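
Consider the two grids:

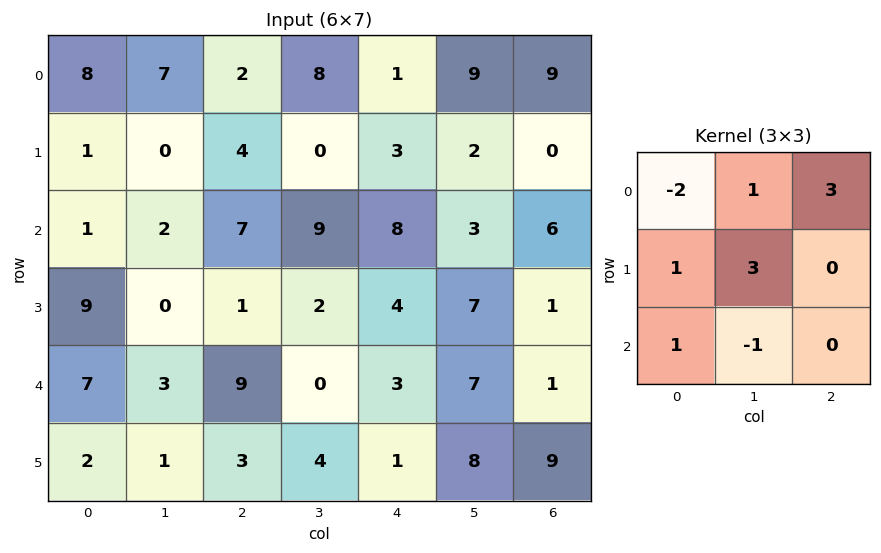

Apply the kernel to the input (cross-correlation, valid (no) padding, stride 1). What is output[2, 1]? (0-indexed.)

The receptive field on the input at this output position is [2 7 9 / 0 1 2 / 3 9 0]. Elementwise product with the kernel and sum: 2·-2 + 7·1 + 9·3 + 0·1 + 1·3 + 3·1 + 9·-1.

27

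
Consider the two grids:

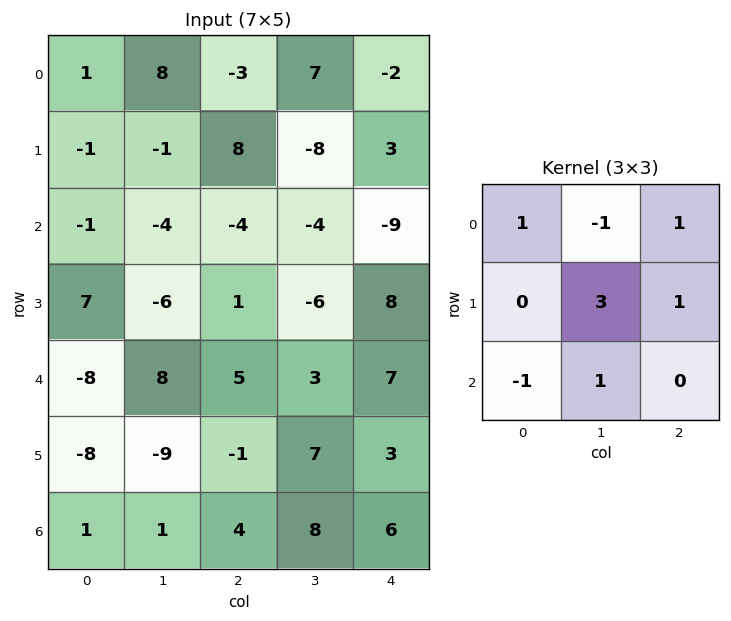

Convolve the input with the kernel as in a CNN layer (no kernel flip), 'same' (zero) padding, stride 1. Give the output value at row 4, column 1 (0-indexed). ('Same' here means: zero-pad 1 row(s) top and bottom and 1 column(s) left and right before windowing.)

42

The receptive field on the zero-padded input at this output position is [7 -6 1 / -8 8 5 / -8 -9 -1]. Elementwise product with the kernel and sum: 7·1 + -6·-1 + 1·1 + 8·3 + 5·1 + -8·-1 + -9·1.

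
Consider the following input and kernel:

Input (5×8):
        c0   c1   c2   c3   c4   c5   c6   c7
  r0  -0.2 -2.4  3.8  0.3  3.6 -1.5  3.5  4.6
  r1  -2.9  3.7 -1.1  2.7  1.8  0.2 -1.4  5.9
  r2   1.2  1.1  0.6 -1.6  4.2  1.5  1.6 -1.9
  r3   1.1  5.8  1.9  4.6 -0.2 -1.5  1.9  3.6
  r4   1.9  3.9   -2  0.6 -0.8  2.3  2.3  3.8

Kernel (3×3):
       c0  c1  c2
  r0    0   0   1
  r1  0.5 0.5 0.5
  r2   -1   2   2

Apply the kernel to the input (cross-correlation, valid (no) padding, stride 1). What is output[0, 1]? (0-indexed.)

-0.15

The receptive field on the input at this output position is [-2.4 3.8 0.3 / 3.7 -1.1 2.7 / 1.1 0.6 -1.6]. Elementwise product with the kernel and sum: 0.3·1 + 3.7·0.5 + -1.1·0.5 + 2.7·0.5 + 1.1·-1 + 0.6·2 + -1.6·2.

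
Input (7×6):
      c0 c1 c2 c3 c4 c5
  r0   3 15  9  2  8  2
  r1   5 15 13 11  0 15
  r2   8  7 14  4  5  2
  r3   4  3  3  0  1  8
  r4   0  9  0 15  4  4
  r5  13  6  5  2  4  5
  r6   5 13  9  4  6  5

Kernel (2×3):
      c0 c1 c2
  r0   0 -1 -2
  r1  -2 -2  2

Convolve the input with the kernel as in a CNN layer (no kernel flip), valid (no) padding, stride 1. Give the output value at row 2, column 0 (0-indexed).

The receptive field on the input at this output position is [8 7 14 / 4 3 3]. Elementwise product with the kernel and sum: 7·-1 + 14·-2 + 4·-2 + 3·-2 + 3·2.

-43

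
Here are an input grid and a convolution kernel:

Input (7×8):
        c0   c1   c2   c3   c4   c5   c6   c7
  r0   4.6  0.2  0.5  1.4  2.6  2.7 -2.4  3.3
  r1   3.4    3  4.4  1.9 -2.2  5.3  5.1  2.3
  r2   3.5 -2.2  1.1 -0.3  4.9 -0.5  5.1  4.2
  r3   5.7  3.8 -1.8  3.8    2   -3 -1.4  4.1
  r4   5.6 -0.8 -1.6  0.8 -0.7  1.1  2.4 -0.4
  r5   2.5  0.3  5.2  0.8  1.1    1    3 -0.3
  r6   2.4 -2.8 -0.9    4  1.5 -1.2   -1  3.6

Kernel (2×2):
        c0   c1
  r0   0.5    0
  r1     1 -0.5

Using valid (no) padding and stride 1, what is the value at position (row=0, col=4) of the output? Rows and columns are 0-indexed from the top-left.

-3.55

The receptive field on the input at this output position is [2.6 2.7 / -2.2 5.3]. Elementwise product with the kernel and sum: 2.6·0.5 + -2.2·1 + 5.3·-0.5.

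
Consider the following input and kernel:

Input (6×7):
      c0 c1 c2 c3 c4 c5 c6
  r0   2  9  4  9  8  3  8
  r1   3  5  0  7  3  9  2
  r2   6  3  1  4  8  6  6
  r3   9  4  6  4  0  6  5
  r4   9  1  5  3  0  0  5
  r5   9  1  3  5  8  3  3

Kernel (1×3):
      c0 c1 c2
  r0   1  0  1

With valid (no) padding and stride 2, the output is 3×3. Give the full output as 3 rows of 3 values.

Output[0,0]: The receptive field on the input at this output position is [2 9 4]. Elementwise product with the kernel and sum: 2·1 + 4·1.

6 12 16
7 9 14
14 5 5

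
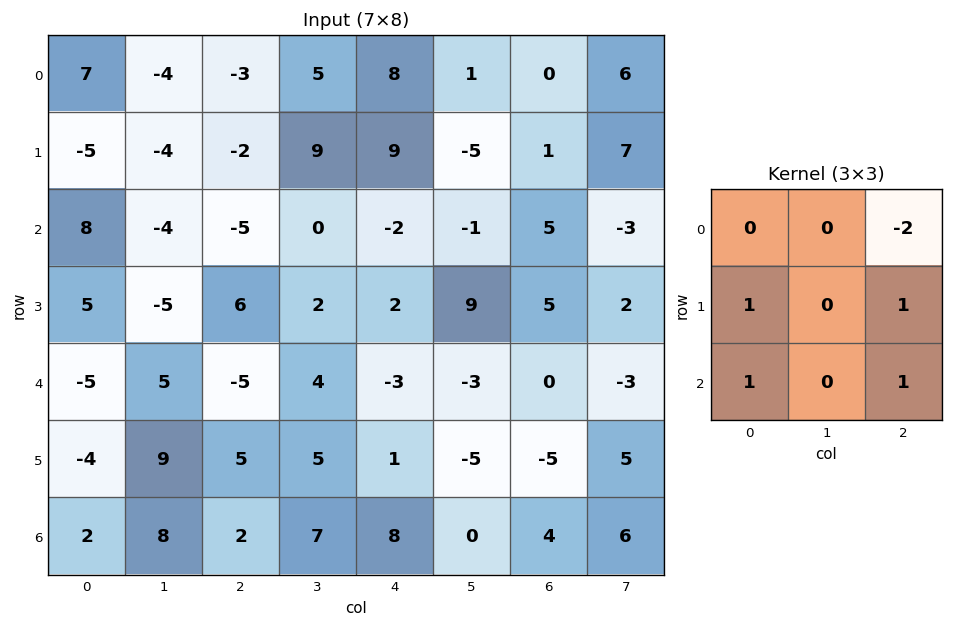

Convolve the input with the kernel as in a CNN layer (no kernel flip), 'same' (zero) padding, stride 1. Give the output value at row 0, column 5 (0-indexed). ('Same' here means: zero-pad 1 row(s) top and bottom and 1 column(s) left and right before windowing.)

The receptive field on the zero-padded input at this output position is [0 0 0 / 8 1 0 / 9 -5 1]. Elementwise product with the kernel and sum: 0·-2 + 8·1 + 0·1 + 9·1 + 1·1.

18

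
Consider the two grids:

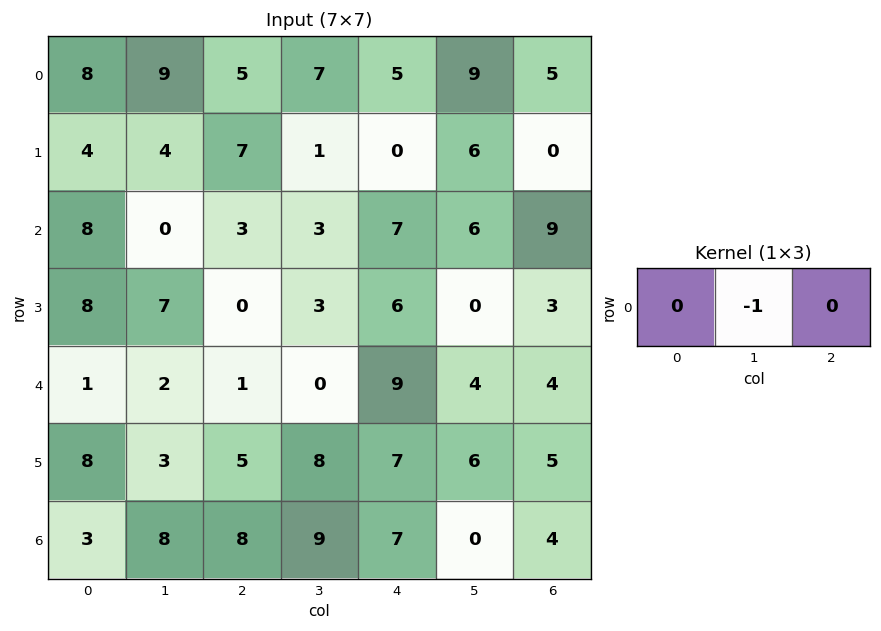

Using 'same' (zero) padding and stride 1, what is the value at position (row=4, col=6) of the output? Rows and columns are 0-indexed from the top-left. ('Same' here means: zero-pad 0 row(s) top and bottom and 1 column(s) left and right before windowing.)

The receptive field on the zero-padded input at this output position is [4 4 0]. Elementwise product with the kernel and sum: 4·-1.

-4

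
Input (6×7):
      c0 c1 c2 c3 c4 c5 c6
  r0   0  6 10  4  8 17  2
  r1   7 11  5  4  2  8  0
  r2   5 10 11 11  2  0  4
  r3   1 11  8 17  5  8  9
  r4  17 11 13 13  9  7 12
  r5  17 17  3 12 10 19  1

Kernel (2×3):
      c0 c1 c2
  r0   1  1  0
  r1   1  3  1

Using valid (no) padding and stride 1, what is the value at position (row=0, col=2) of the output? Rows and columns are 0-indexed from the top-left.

33

The receptive field on the input at this output position is [10 4 8 / 5 4 2]. Elementwise product with the kernel and sum: 10·1 + 4·1 + 5·1 + 4·3 + 2·1.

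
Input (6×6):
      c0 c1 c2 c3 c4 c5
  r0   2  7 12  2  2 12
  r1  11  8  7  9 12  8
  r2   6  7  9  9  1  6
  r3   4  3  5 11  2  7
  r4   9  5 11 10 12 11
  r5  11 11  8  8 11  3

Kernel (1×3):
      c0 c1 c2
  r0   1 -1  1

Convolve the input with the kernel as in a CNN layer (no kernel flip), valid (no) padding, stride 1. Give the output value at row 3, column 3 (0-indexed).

The receptive field on the input at this output position is [11 2 7]. Elementwise product with the kernel and sum: 11·1 + 2·-1 + 7·1.

16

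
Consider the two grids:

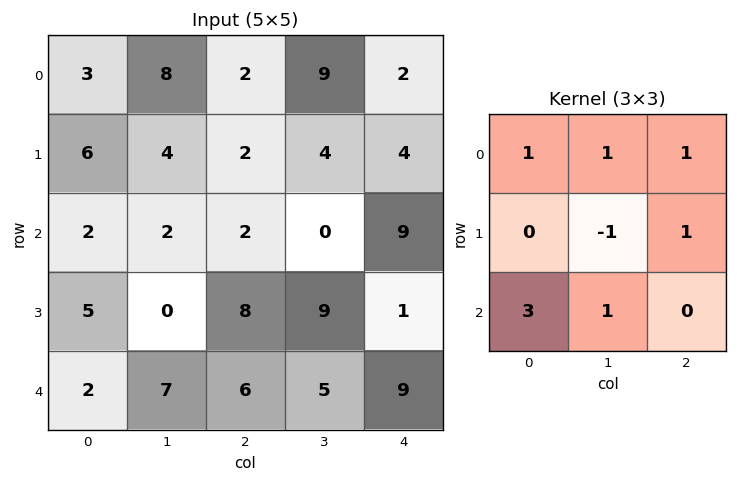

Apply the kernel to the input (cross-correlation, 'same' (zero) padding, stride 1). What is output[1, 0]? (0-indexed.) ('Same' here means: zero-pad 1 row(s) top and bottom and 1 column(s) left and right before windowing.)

The receptive field on the zero-padded input at this output position is [0 3 8 / 0 6 4 / 0 2 2]. Elementwise product with the kernel and sum: 0·1 + 3·1 + 8·1 + 6·-1 + 4·1 + 0·3 + 2·1.

11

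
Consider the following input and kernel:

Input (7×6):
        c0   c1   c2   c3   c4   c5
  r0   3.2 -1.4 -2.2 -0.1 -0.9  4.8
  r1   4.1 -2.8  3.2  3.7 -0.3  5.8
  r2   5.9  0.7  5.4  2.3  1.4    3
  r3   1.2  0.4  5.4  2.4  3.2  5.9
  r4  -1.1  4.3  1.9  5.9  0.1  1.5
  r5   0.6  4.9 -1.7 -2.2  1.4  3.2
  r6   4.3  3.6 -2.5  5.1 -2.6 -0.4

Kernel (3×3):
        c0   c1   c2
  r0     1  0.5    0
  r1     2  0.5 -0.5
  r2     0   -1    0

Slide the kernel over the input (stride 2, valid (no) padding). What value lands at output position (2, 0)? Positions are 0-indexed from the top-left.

1.95

The receptive field on the input at this output position is [-1.1 4.3 1.9 / 0.6 4.9 -1.7 / 4.3 3.6 -2.5]. Elementwise product with the kernel and sum: -1.1·1 + 4.3·0.5 + 0.6·2 + 4.9·0.5 + -1.7·-0.5 + 3.6·-1.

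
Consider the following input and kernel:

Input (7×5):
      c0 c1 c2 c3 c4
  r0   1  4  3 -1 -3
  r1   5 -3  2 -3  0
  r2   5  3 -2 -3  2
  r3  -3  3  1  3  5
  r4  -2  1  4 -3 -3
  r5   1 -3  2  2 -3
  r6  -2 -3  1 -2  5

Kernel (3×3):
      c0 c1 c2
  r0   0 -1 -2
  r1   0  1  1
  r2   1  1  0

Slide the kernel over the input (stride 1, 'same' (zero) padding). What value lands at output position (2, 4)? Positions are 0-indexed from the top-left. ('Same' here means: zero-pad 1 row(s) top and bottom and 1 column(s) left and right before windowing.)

The receptive field on the zero-padded input at this output position is [-3 0 0 / -3 2 0 / 3 5 0]. Elementwise product with the kernel and sum: 0·-1 + 0·-2 + 2·1 + 0·1 + 3·1 + 5·1.

10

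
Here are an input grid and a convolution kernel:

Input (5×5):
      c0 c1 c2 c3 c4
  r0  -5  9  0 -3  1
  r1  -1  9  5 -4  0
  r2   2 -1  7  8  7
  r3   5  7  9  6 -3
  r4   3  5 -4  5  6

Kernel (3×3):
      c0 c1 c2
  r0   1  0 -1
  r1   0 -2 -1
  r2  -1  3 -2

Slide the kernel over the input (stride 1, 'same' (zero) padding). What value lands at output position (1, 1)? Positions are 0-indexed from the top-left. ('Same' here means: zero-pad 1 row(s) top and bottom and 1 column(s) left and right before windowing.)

-47

The receptive field on the zero-padded input at this output position is [-5 9 0 / -1 9 5 / 2 -1 7]. Elementwise product with the kernel and sum: -5·1 + 0·-1 + 9·-2 + 5·-1 + 2·-1 + -1·3 + 7·-2.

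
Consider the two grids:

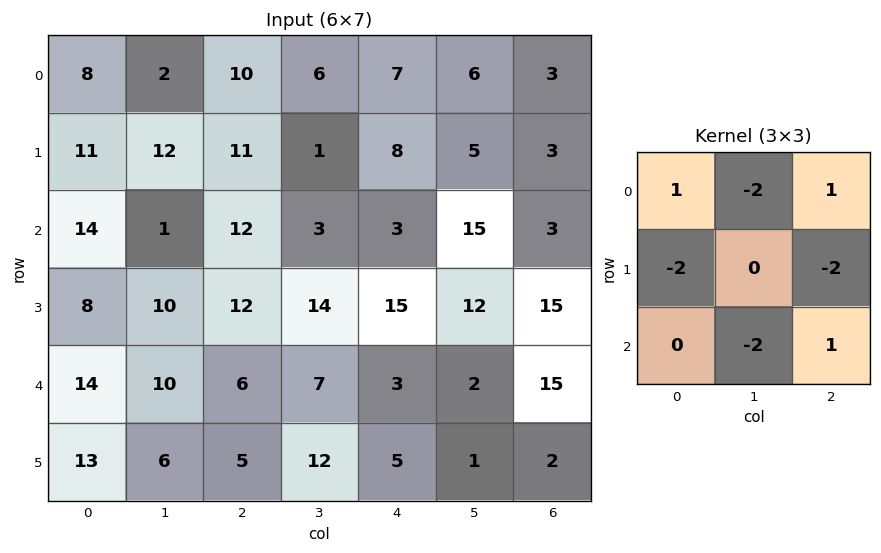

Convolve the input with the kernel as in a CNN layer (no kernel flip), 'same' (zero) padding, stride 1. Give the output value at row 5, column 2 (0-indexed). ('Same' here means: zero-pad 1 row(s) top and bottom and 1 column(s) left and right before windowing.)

The receptive field on the zero-padded input at this output position is [10 6 7 / 6 5 12 / 0 0 0]. Elementwise product with the kernel and sum: 10·1 + 6·-2 + 7·1 + 6·-2 + 12·-2 + 0·-2 + 0·1.

-31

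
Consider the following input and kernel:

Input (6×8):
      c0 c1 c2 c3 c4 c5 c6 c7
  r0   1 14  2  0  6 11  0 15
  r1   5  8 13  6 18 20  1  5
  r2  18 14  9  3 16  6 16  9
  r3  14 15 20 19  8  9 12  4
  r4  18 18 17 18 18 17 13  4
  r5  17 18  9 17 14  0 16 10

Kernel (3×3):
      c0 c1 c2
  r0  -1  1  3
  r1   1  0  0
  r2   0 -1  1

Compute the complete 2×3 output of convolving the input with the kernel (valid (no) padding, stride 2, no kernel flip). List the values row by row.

19 42 33
36 62 42

Output[0,0]: The receptive field on the input at this output position is [1 14 2 / 5 8 13 / 18 14 9]. Elementwise product with the kernel and sum: 1·-1 + 14·1 + 2·3 + 5·1 + 14·-1 + 9·1.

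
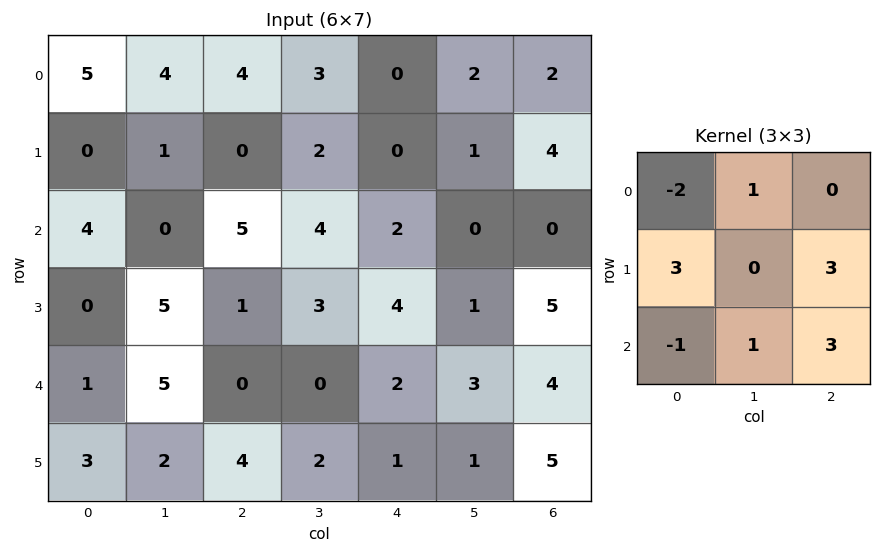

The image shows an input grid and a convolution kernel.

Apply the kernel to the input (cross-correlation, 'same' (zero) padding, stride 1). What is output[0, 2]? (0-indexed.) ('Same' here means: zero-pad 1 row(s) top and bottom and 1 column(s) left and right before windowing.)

The receptive field on the zero-padded input at this output position is [0 0 0 / 4 4 3 / 1 0 2]. Elementwise product with the kernel and sum: 0·-2 + 0·1 + 4·3 + 3·3 + 1·-1 + 0·1 + 2·3.

26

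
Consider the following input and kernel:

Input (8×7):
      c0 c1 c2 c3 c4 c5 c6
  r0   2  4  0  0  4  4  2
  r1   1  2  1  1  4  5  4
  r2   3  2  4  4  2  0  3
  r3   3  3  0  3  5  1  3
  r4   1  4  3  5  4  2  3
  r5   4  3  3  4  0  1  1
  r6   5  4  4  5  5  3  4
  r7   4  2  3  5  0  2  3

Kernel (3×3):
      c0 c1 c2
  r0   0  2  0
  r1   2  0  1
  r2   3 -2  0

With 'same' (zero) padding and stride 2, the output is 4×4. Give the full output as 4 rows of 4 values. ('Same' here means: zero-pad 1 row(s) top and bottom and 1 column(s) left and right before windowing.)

Output[0,0]: The receptive field on the zero-padded input at this output position is [0 0 0 / 0 2 4 / 0 1 2]. Elementwise product with the kernel and sum: 0·2 + 0·2 + 4·1 + 0·3 + 1·-2.
Output[0,1]: The receptive field on the zero-padded input at this output position is [0 0 0 / 4 0 0 / 2 1 1]. Elementwise product with the kernel and sum: 0·2 + 4·2 + 0·1 + 2·3 + 1·-2.

2 12 -1 15
-2 19 15 5
2 16 34 11
4 19 28 8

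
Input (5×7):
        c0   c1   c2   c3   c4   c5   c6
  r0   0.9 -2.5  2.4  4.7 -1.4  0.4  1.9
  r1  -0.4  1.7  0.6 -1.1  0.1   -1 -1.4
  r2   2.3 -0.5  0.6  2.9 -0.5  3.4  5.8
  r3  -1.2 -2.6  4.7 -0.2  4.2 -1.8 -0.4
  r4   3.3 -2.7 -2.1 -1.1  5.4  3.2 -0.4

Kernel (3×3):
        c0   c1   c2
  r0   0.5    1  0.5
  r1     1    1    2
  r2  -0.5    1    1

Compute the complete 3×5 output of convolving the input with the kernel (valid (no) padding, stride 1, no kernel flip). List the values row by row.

0.6 7.35 7 -0.4 6.4
7.5 12.6 3.4 10.75 8.55
0.1 1.65 21.2 12.2 7.75

Output[0,0]: The receptive field on the input at this output position is [0.9 -2.5 2.4 / -0.4 1.7 0.6 / 2.3 -0.5 0.6]. Elementwise product with the kernel and sum: 0.9·0.5 + -2.5·1 + 2.4·0.5 + -0.4·1 + 1.7·1 + 0.6·2 + 2.3·-0.5 + -0.5·1 + 0.6·1.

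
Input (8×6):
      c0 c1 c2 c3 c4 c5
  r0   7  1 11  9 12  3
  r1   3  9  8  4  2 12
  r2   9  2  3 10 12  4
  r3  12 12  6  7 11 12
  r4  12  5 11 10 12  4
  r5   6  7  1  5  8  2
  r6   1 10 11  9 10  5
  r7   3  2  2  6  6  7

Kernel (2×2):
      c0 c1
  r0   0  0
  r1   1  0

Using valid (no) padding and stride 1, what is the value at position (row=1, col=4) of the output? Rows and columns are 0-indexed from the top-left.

12

The receptive field on the input at this output position is [2 12 / 12 4]. Elementwise product with the kernel and sum: 12·1.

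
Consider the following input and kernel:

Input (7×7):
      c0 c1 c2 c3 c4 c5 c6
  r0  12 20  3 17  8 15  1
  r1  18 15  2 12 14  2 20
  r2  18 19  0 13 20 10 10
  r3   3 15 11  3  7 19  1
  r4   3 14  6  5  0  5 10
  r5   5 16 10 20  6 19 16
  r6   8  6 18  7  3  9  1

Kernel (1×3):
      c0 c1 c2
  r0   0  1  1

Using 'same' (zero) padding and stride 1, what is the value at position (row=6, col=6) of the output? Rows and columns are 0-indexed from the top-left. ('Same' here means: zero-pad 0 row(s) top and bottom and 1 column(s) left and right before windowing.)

1

The receptive field on the zero-padded input at this output position is [9 1 0]. Elementwise product with the kernel and sum: 1·1 + 0·1.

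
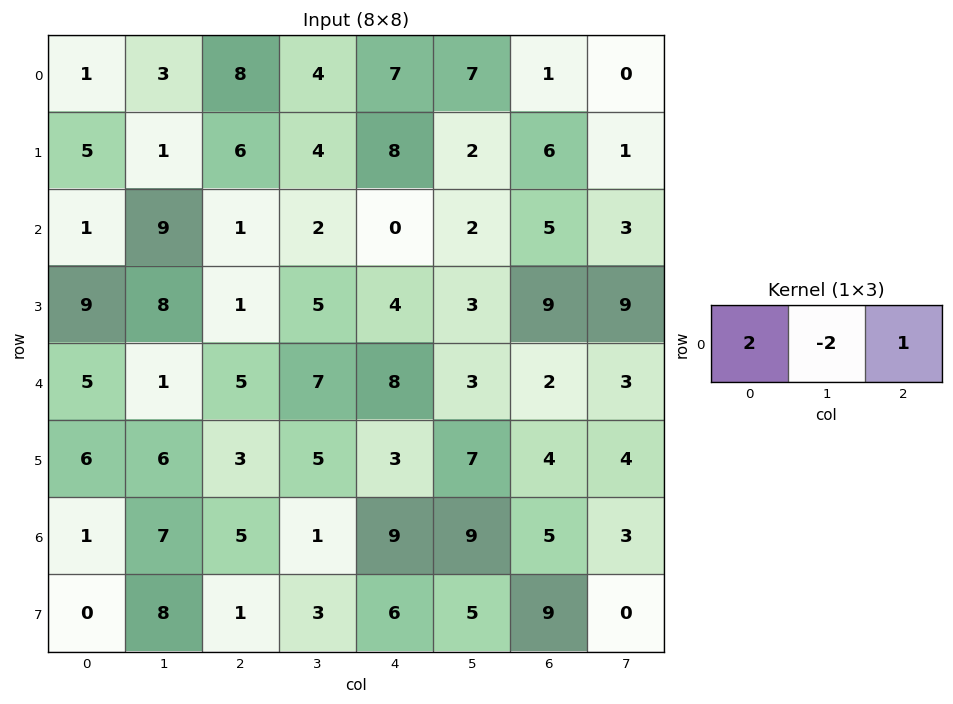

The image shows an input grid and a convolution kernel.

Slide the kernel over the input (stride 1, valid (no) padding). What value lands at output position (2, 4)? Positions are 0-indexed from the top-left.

1

The receptive field on the input at this output position is [0 2 5]. Elementwise product with the kernel and sum: 0·2 + 2·-2 + 5·1.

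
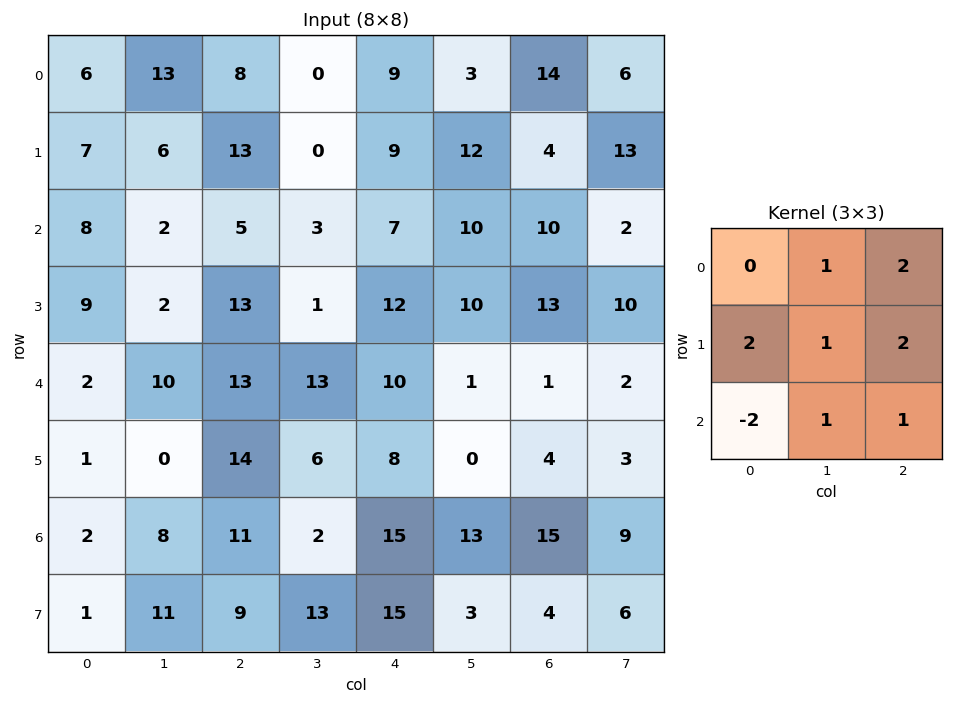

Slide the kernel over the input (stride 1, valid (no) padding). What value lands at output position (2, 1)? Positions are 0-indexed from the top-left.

The receptive field on the input at this output position is [2 5 3 / 2 13 1 / 10 13 13]. Elementwise product with the kernel and sum: 5·1 + 3·2 + 2·2 + 13·1 + 1·2 + 10·-2 + 13·1 + 13·1.

36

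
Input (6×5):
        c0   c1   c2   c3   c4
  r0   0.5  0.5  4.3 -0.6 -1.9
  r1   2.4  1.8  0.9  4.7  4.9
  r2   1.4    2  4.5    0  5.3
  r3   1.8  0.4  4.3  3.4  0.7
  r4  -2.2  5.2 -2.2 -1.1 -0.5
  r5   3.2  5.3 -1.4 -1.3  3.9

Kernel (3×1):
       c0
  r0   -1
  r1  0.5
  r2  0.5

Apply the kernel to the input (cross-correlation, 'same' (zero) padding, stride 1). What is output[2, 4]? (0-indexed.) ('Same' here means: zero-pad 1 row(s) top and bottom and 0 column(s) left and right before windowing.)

-1.9

The receptive field on the zero-padded input at this output position is [4.9 / 5.3 / 0.7]. Elementwise product with the kernel and sum: 4.9·-1 + 5.3·0.5 + 0.7·0.5.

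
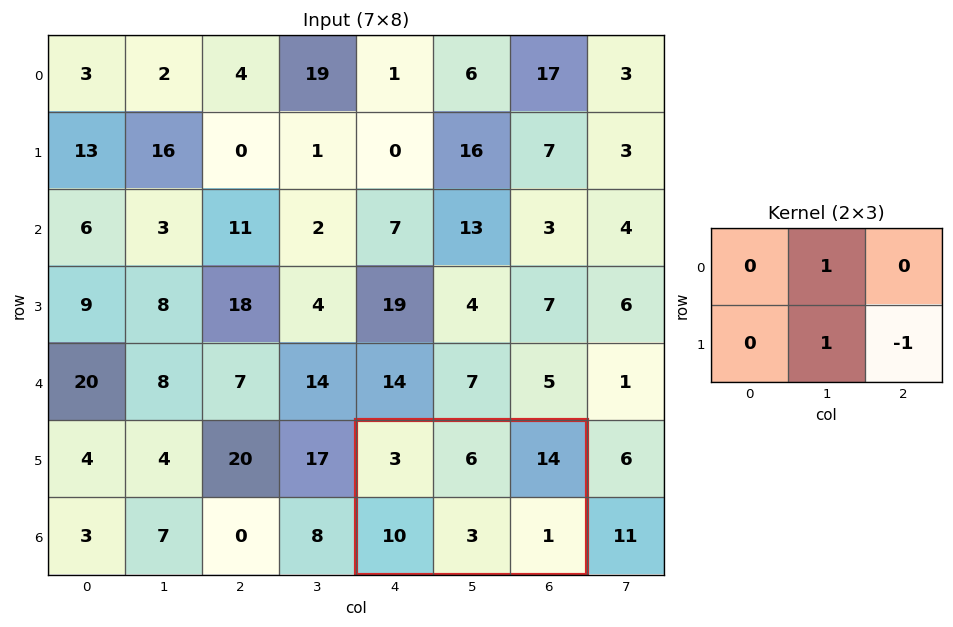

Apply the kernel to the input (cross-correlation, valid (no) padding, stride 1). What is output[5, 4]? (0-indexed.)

8

The receptive field on the input at this output position is [3 6 14 / 10 3 1]. Elementwise product with the kernel and sum: 6·1 + 3·1 + 1·-1.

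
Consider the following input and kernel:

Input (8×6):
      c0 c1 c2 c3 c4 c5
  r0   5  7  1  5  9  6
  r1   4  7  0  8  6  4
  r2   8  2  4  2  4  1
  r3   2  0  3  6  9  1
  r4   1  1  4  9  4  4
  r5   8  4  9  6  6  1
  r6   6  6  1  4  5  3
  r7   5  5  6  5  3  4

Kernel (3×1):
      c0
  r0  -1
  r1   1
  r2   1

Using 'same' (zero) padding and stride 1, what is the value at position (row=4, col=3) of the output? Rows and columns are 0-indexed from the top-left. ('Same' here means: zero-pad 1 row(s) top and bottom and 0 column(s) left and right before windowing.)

9

The receptive field on the zero-padded input at this output position is [6 / 9 / 6]. Elementwise product with the kernel and sum: 6·-1 + 9·1 + 6·1.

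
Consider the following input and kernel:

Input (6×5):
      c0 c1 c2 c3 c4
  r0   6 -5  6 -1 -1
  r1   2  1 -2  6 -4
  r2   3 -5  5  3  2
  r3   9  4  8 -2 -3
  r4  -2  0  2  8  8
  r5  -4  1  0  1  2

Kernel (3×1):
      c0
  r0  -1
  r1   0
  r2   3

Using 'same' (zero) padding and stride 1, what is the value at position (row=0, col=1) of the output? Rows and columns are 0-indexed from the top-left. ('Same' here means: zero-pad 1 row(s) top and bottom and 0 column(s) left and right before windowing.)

3

The receptive field on the zero-padded input at this output position is [0 / -5 / 1]. Elementwise product with the kernel and sum: 0·-1 + 1·3.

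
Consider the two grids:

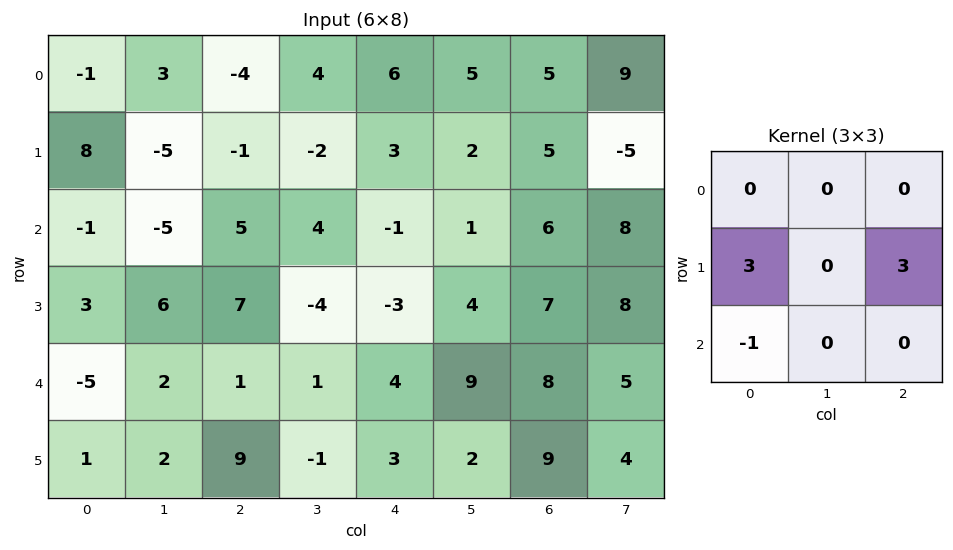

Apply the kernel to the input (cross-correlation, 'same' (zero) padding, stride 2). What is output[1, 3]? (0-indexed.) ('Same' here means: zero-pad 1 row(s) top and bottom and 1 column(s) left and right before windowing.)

23

The receptive field on the zero-padded input at this output position is [2 5 -5 / 1 6 8 / 4 7 8]. Elementwise product with the kernel and sum: 1·3 + 8·3 + 4·-1.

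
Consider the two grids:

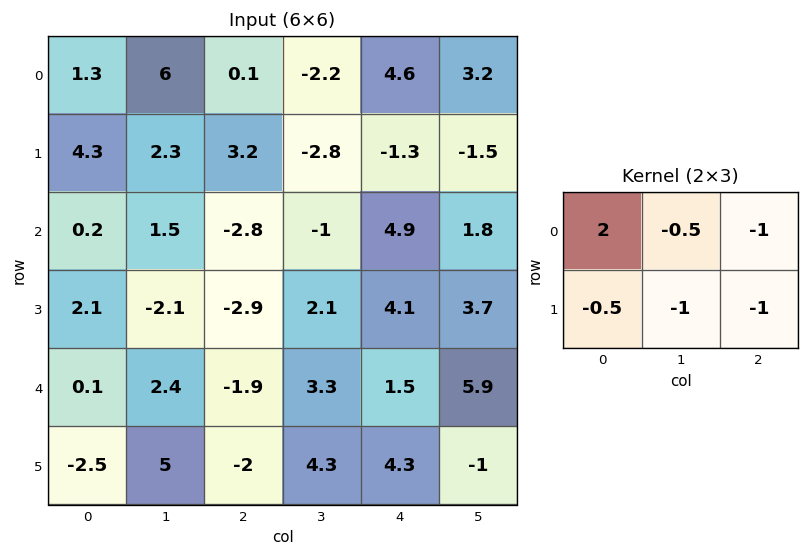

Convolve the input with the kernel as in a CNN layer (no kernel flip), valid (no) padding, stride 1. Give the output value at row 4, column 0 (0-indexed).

The receptive field on the input at this output position is [0.1 2.4 -1.9 / -2.5 5 -2]. Elementwise product with the kernel and sum: 0.1·2 + 2.4·-0.5 + -1.9·-1 + -2.5·-0.5 + 5·-1 + -2·-1.

-0.85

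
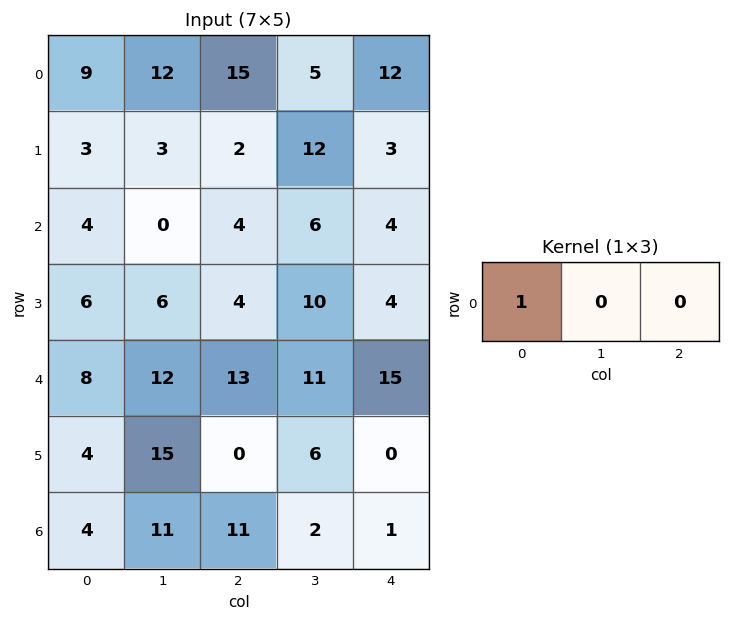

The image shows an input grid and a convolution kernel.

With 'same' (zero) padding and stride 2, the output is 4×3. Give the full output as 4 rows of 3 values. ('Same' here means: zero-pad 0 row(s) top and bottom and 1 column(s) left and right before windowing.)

Output[0,0]: The receptive field on the zero-padded input at this output position is [0 9 12]. Elementwise product with the kernel and sum: 0·1.

0 12 5
0 0 6
0 12 11
0 11 2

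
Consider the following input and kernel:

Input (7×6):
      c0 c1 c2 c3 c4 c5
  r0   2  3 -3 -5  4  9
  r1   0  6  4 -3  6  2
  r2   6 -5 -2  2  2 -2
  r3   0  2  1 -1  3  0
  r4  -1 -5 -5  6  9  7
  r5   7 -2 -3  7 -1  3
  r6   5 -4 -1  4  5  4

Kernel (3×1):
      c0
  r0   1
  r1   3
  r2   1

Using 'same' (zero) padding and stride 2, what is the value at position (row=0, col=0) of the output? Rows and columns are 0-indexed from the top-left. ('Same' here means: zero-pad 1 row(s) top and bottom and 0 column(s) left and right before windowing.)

The receptive field on the zero-padded input at this output position is [0 / 2 / 0]. Elementwise product with the kernel and sum: 0·1 + 2·3 + 0·1.

6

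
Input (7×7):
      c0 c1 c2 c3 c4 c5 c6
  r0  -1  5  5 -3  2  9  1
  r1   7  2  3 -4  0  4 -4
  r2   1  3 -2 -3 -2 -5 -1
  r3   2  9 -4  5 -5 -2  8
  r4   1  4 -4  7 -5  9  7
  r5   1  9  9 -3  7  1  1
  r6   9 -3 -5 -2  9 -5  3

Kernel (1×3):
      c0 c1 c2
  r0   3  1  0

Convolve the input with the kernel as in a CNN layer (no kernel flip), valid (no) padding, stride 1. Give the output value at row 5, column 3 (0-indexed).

The receptive field on the input at this output position is [-3 7 1]. Elementwise product with the kernel and sum: -3·3 + 7·1.

-2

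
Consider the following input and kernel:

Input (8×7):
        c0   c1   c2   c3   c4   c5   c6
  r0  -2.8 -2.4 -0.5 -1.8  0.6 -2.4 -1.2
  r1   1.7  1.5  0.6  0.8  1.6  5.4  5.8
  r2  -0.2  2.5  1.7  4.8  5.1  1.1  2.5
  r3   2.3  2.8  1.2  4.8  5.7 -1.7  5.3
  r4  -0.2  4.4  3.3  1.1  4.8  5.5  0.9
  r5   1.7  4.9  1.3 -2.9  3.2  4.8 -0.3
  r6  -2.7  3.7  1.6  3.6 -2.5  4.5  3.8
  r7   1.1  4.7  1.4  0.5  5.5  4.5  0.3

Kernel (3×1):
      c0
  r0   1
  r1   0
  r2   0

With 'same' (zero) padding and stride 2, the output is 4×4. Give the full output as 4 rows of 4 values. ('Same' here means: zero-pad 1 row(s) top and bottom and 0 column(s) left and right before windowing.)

0 0 0 0
1.7 0.6 1.6 5.8
2.3 1.2 5.7 5.3
1.7 1.3 3.2 -0.3

Output[0,0]: The receptive field on the zero-padded input at this output position is [0 / -2.8 / 1.7]. Elementwise product with the kernel and sum: 0·1.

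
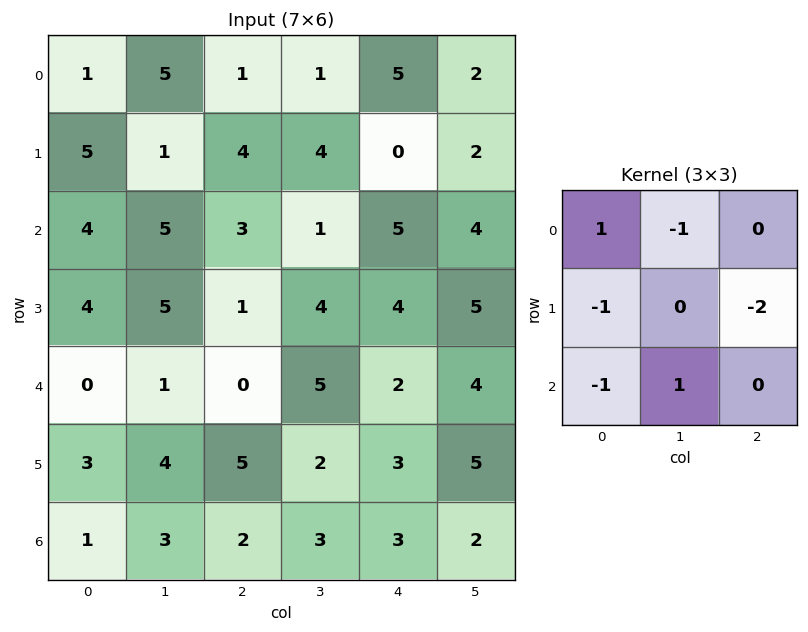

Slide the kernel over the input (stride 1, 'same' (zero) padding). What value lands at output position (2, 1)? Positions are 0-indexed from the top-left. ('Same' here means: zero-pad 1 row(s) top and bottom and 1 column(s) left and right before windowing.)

The receptive field on the zero-padded input at this output position is [5 1 4 / 4 5 3 / 4 5 1]. Elementwise product with the kernel and sum: 5·1 + 1·-1 + 4·-1 + 3·-2 + 4·-1 + 5·1.

-5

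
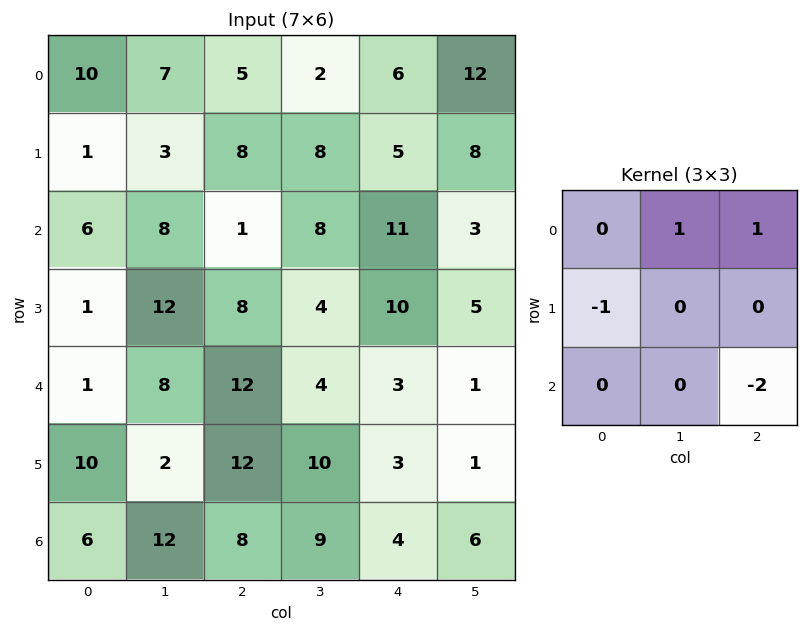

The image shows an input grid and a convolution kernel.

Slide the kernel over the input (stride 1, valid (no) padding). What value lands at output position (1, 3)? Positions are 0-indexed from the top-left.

The receptive field on the input at this output position is [8 5 8 / 8 11 3 / 4 10 5]. Elementwise product with the kernel and sum: 5·1 + 8·1 + 8·-1 + 5·-2.

-5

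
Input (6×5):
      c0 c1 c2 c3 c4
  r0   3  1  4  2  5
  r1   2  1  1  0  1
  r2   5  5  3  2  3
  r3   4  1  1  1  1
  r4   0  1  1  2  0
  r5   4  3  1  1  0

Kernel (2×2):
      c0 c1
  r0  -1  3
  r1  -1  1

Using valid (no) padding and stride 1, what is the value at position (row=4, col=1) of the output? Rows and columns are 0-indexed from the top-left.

0

The receptive field on the input at this output position is [1 1 / 3 1]. Elementwise product with the kernel and sum: 1·-1 + 1·3 + 3·-1 + 1·1.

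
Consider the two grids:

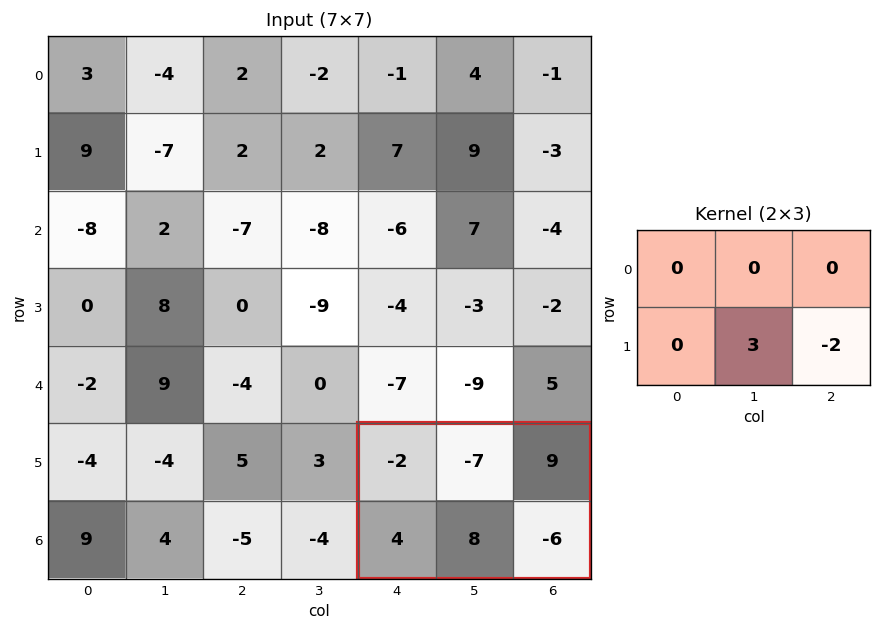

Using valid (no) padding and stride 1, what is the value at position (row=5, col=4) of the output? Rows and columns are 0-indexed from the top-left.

36

The receptive field on the input at this output position is [-2 -7 9 / 4 8 -6]. Elementwise product with the kernel and sum: 8·3 + -6·-2.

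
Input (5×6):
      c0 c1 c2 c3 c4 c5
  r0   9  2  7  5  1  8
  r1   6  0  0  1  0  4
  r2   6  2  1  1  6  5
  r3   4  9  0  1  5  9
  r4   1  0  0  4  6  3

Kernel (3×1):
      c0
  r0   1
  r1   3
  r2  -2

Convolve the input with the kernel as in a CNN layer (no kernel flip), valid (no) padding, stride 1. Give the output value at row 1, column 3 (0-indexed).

2

The receptive field on the input at this output position is [1 / 1 / 1]. Elementwise product with the kernel and sum: 1·1 + 1·3 + 1·-2.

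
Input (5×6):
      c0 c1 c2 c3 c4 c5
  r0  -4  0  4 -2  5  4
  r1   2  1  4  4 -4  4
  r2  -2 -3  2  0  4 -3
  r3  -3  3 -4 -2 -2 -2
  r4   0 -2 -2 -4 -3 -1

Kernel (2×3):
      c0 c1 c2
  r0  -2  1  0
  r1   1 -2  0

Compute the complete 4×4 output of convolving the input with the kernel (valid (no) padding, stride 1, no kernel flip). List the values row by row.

Output[0,0]: The receptive field on the input at this output position is [-4 0 4 / 2 1 4]. Elementwise product with the kernel and sum: -4·-2 + 0·1 + 2·1 + 1·-2.

8 -3 -14 21
1 -5 -2 -20
-8 19 -4 6
13 -8 12 4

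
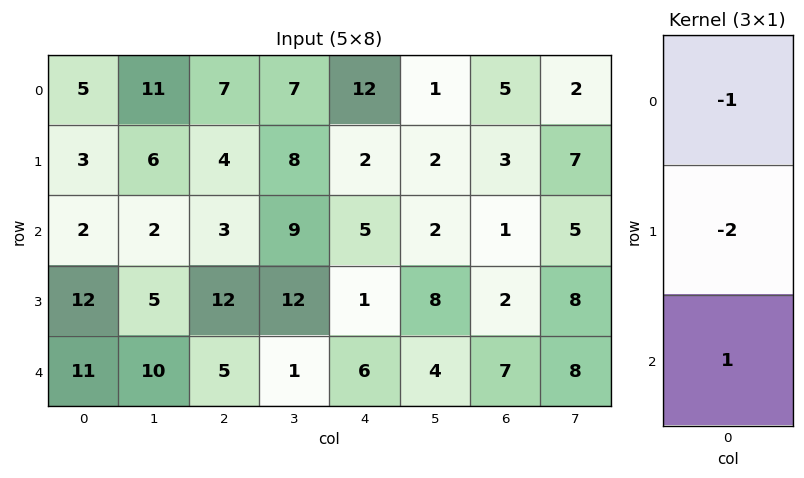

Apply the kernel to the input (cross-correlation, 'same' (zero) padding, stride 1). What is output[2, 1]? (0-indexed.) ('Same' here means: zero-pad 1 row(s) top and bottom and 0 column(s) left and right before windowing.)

The receptive field on the zero-padded input at this output position is [6 / 2 / 5]. Elementwise product with the kernel and sum: 6·-1 + 2·-2 + 5·1.

-5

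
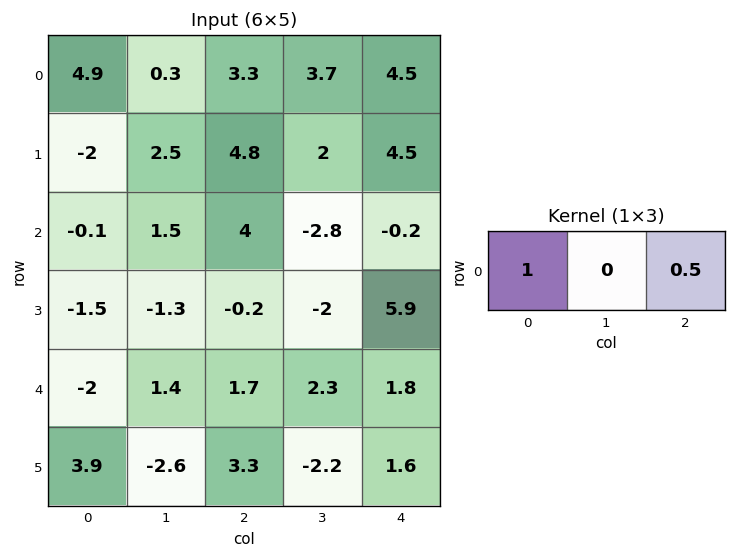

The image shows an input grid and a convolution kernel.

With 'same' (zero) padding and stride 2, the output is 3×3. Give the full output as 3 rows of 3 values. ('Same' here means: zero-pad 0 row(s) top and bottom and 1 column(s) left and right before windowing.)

Output[0,0]: The receptive field on the zero-padded input at this output position is [0 4.9 0.3]. Elementwise product with the kernel and sum: 0·1 + 0.3·0.5.
Output[0,1]: The receptive field on the zero-padded input at this output position is [0.3 3.3 3.7]. Elementwise product with the kernel and sum: 0.3·1 + 3.7·0.5.

0.15 2.15 3.7
0.75 0.1 -2.8
0.7 2.55 2.3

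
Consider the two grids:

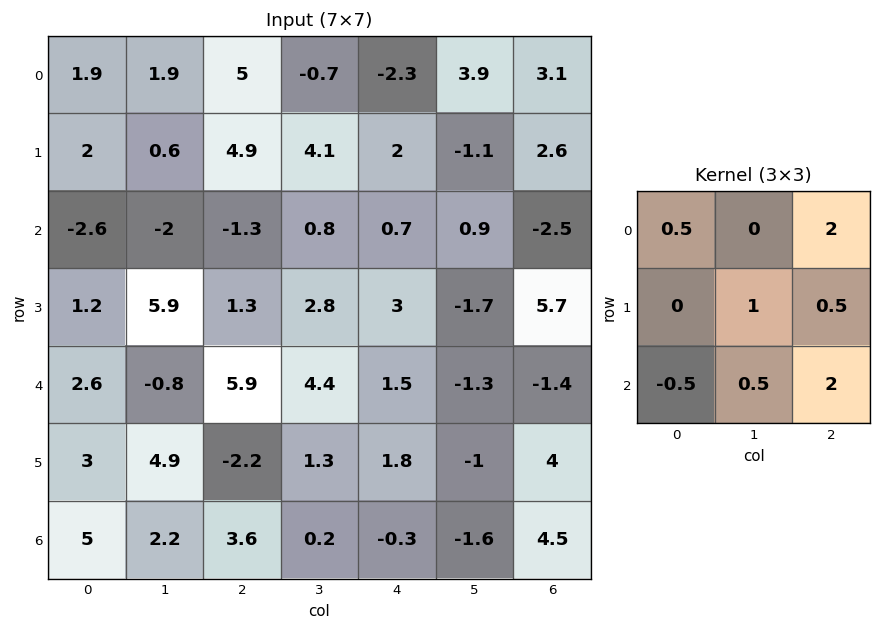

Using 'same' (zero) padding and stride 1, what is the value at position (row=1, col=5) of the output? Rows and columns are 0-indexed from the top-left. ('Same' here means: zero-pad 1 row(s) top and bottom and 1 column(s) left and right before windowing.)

0.35

The receptive field on the zero-padded input at this output position is [-2.3 3.9 3.1 / 2 -1.1 2.6 / 0.7 0.9 -2.5]. Elementwise product with the kernel and sum: -2.3·0.5 + 3.1·2 + -1.1·1 + 2.6·0.5 + 0.7·-0.5 + 0.9·0.5 + -2.5·2.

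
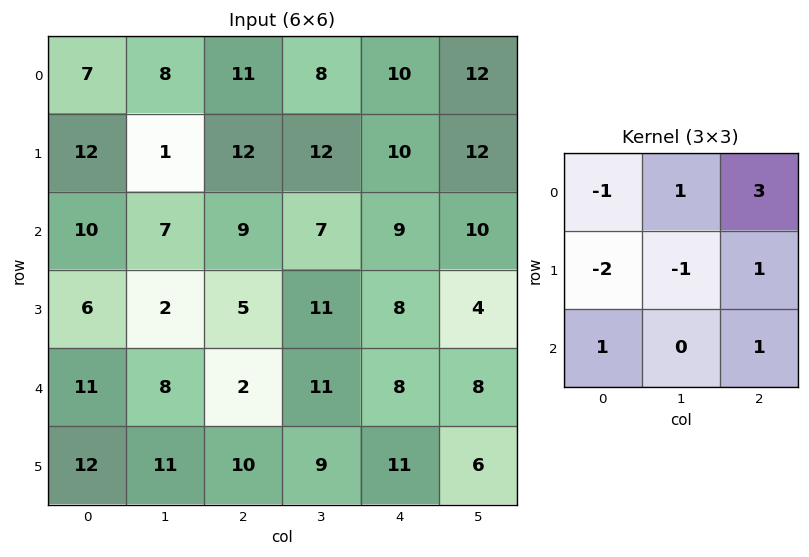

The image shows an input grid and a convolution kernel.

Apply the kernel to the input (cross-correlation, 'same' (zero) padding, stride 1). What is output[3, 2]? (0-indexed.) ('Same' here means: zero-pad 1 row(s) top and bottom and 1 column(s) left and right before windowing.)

44

The receptive field on the zero-padded input at this output position is [7 9 7 / 2 5 11 / 8 2 11]. Elementwise product with the kernel and sum: 7·-1 + 9·1 + 7·3 + 2·-2 + 5·-1 + 11·1 + 8·1 + 11·1.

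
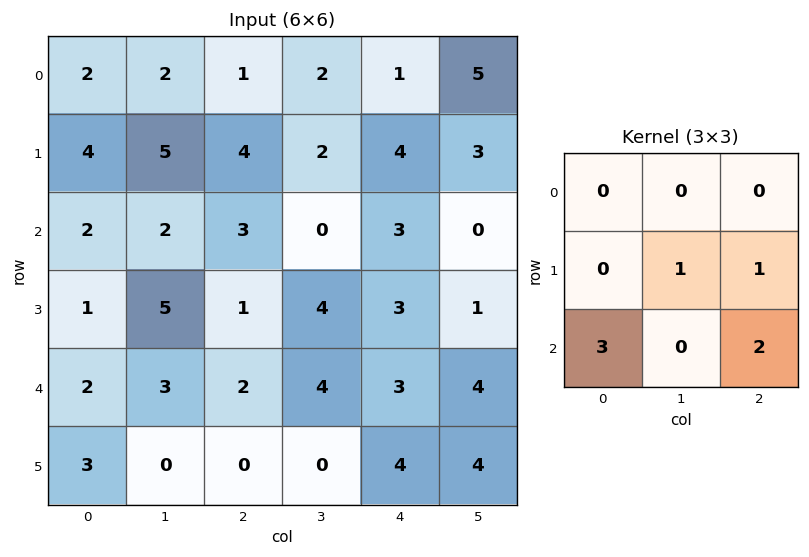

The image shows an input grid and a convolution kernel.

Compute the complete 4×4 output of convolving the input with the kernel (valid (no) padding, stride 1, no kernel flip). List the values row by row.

Output[0,0]: The receptive field on the input at this output position is [2 2 1 / 4 5 4 / 2 2 3]. Elementwise product with the kernel and sum: 5·1 + 4·1 + 2·3 + 3·2.

21 12 21 7
10 26 12 17
16 22 19 24
14 6 15 15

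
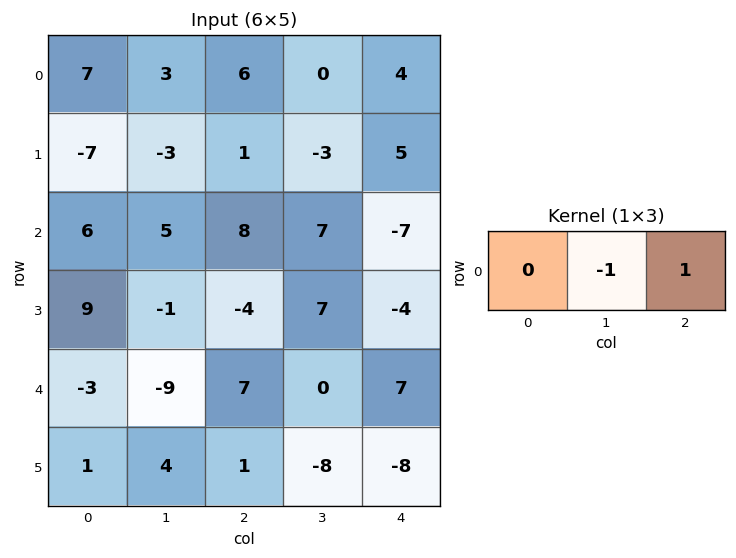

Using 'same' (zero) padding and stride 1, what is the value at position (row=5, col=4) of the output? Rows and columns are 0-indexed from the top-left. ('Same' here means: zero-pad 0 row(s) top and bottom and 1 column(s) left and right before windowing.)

The receptive field on the zero-padded input at this output position is [-8 -8 0]. Elementwise product with the kernel and sum: -8·-1 + 0·1.

8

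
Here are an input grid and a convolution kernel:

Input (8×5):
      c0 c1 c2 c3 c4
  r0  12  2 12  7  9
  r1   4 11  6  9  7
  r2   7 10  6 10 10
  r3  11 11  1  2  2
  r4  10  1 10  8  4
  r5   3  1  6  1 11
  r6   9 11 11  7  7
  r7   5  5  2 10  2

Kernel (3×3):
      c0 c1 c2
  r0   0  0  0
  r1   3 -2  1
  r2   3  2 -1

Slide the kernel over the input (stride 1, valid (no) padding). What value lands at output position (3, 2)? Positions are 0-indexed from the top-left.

The receptive field on the input at this output position is [1 2 2 / 10 8 4 / 6 1 11]. Elementwise product with the kernel and sum: 10·3 + 8·-2 + 4·1 + 6·3 + 1·2 + 11·-1.

27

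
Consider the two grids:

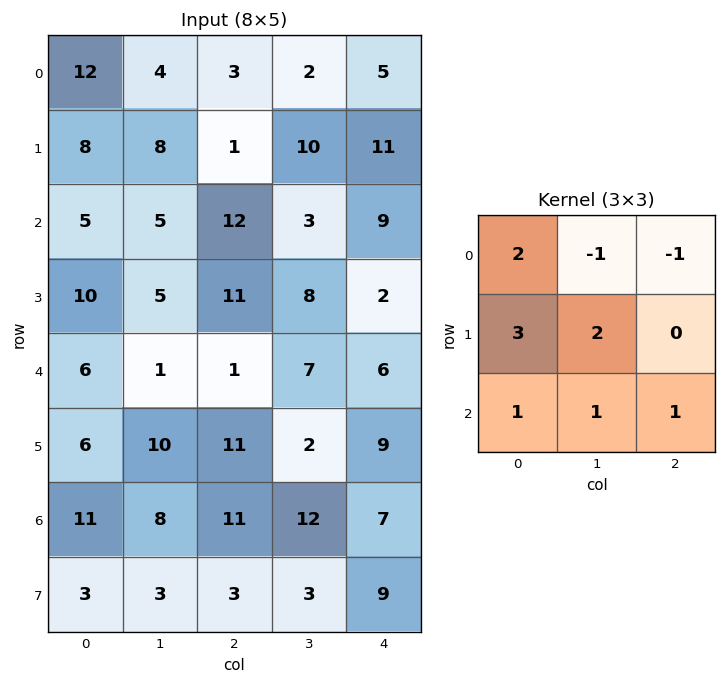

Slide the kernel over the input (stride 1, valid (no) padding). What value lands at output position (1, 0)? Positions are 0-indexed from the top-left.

The receptive field on the input at this output position is [8 8 1 / 5 5 12 / 10 5 11]. Elementwise product with the kernel and sum: 8·2 + 8·-1 + 1·-1 + 5·3 + 5·2 + 10·1 + 5·1 + 11·1.

58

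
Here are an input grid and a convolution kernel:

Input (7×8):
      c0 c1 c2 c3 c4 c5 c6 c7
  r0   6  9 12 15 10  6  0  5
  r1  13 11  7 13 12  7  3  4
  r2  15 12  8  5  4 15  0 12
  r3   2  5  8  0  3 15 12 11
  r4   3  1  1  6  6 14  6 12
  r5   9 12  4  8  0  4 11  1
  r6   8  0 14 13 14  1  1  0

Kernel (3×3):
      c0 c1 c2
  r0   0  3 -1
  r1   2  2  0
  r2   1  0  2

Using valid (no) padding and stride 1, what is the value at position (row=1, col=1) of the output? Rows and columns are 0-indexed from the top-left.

The receptive field on the input at this output position is [11 7 13 / 12 8 5 / 5 8 0]. Elementwise product with the kernel and sum: 7·3 + 13·-1 + 12·2 + 8·2 + 5·1 + 0·2.

53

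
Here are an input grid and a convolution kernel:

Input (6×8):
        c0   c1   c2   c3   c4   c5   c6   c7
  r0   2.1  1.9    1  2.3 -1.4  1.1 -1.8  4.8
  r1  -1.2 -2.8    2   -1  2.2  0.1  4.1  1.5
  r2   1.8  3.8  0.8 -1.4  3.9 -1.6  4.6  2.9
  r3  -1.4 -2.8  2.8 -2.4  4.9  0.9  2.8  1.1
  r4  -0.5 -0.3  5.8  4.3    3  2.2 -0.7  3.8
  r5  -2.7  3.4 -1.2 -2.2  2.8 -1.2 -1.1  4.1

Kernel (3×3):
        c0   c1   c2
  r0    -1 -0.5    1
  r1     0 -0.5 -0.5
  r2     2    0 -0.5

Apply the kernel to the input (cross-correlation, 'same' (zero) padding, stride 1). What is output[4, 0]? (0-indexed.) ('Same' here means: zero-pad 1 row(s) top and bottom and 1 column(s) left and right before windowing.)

The receptive field on the zero-padded input at this output position is [0 -1.4 -2.8 / 0 -0.5 -0.3 / 0 -2.7 3.4]. Elementwise product with the kernel and sum: 0·-1 + -1.4·-0.5 + -2.8·1 + -0.5·-0.5 + -0.3·-0.5 + 0·2 + 3.4·-0.5.

-3.4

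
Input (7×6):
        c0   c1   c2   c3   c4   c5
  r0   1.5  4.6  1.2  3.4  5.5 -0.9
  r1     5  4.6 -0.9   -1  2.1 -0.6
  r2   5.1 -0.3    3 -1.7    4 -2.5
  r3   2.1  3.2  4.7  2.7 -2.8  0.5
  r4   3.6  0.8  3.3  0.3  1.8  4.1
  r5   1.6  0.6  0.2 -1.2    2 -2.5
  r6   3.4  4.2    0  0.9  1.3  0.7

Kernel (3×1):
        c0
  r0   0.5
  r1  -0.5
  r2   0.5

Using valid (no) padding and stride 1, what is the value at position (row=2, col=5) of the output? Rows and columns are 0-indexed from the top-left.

The receptive field on the input at this output position is [-2.5 / 0.5 / 4.1]. Elementwise product with the kernel and sum: -2.5·0.5 + 0.5·-0.5 + 4.1·0.5.

0.55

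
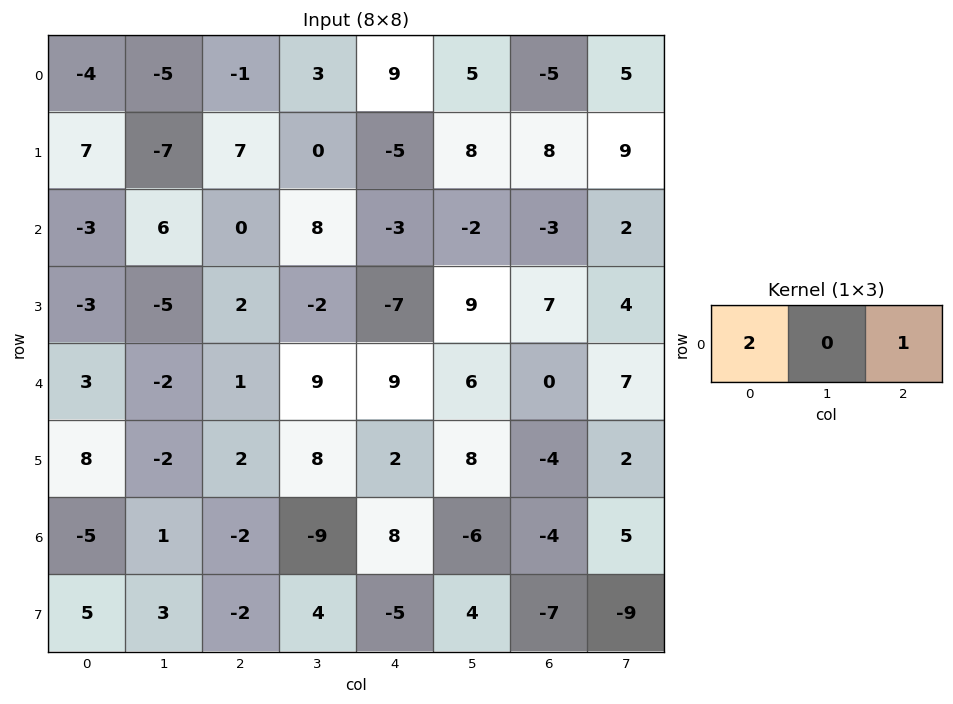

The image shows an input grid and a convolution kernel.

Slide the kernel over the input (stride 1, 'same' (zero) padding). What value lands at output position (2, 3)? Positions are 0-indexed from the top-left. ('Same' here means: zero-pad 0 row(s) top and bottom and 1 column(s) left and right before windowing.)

-3

The receptive field on the zero-padded input at this output position is [0 8 -3]. Elementwise product with the kernel and sum: 0·2 + -3·1.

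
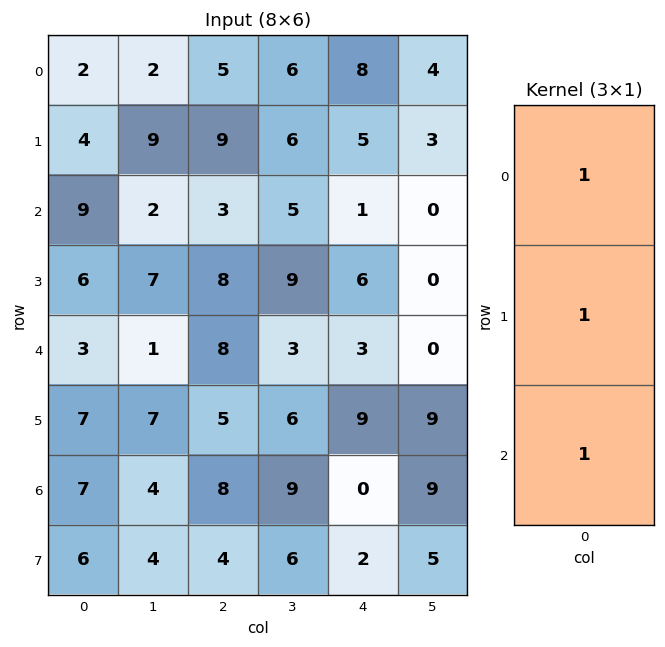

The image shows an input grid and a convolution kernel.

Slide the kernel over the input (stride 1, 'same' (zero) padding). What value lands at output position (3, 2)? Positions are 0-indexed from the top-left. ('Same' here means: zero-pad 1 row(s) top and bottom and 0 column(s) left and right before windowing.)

The receptive field on the zero-padded input at this output position is [3 / 8 / 8]. Elementwise product with the kernel and sum: 3·1 + 8·1 + 8·1.

19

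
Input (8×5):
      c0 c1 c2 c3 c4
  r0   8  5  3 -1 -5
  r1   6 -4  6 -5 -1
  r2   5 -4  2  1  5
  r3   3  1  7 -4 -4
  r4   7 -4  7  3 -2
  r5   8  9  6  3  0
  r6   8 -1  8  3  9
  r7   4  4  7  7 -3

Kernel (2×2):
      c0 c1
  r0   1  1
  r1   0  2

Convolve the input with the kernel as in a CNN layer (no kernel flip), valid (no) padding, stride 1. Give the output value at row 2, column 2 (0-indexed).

The receptive field on the input at this output position is [2 1 / 7 -4]. Elementwise product with the kernel and sum: 2·1 + 1·1 + -4·2.

-5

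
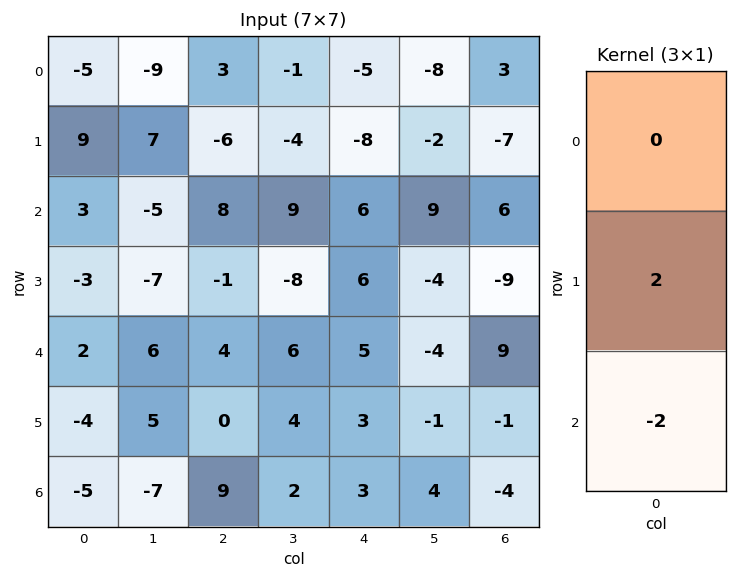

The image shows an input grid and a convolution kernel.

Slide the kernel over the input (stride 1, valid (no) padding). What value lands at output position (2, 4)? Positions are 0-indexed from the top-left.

The receptive field on the input at this output position is [6 / 6 / 5]. Elementwise product with the kernel and sum: 6·2 + 5·-2.

2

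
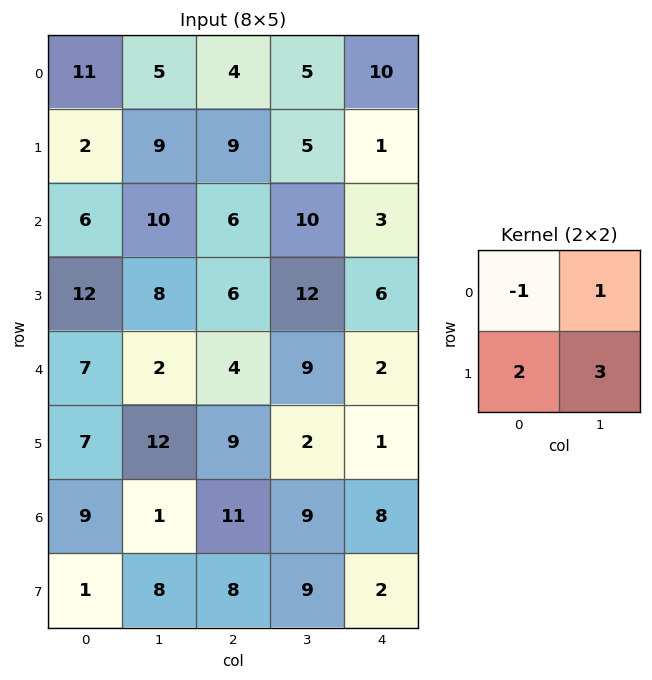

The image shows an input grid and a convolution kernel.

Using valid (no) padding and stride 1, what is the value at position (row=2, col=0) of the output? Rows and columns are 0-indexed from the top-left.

52

The receptive field on the input at this output position is [6 10 / 12 8]. Elementwise product with the kernel and sum: 6·-1 + 10·1 + 12·2 + 8·3.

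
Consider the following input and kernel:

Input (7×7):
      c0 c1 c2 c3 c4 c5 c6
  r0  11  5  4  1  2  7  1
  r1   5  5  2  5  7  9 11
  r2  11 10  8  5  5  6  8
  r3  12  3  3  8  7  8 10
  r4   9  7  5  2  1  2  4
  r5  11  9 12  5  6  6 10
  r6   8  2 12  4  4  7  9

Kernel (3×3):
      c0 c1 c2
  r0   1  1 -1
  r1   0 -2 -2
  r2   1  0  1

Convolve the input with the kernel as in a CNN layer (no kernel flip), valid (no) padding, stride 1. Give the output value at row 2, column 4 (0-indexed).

-28

The receptive field on the input at this output position is [5 6 8 / 7 8 10 / 1 2 4]. Elementwise product with the kernel and sum: 5·1 + 6·1 + 8·-1 + 8·-2 + 10·-2 + 1·1 + 4·1.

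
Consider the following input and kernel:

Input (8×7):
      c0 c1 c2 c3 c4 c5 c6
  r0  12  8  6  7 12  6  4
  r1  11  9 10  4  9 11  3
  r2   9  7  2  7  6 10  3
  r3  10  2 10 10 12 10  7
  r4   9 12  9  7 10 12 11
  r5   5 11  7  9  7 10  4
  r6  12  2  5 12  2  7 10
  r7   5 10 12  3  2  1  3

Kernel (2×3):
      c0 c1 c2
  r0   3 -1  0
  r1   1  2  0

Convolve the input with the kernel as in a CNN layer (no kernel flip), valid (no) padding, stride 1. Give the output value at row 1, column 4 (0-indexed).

42

The receptive field on the input at this output position is [9 11 3 / 6 10 3]. Elementwise product with the kernel and sum: 9·3 + 11·-1 + 6·1 + 10·2.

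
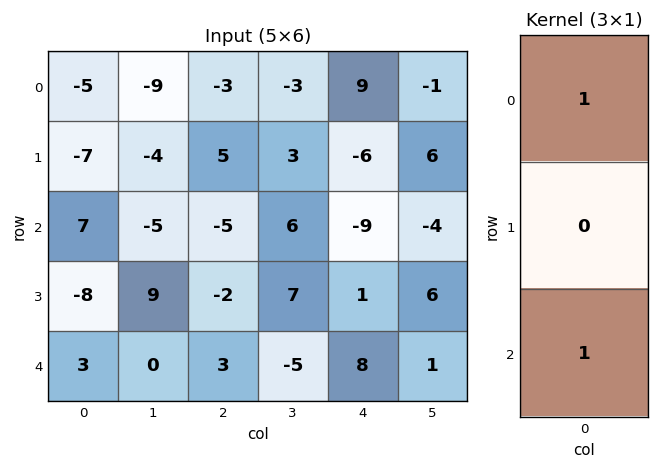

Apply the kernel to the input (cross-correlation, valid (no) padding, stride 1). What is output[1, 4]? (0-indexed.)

-5

The receptive field on the input at this output position is [-6 / -9 / 1]. Elementwise product with the kernel and sum: -6·1 + 1·1.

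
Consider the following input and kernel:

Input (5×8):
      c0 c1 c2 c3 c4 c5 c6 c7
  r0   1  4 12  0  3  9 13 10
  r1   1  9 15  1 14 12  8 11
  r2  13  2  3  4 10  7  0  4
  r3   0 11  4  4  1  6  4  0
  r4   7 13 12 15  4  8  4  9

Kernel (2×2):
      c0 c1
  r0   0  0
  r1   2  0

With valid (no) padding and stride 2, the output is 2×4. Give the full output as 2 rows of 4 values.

Output[0,0]: The receptive field on the input at this output position is [1 4 / 1 9]. Elementwise product with the kernel and sum: 1·2.

2 30 28 16
0 8 2 8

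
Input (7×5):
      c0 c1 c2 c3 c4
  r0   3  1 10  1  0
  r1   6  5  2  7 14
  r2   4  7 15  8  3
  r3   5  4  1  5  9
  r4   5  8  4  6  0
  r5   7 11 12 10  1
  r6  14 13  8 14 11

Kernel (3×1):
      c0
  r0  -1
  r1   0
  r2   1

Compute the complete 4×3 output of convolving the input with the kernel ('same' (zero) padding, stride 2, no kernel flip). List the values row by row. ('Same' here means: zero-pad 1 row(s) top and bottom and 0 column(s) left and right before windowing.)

Output[0,0]: The receptive field on the zero-padded input at this output position is [0 / 3 / 6]. Elementwise product with the kernel and sum: 0·-1 + 6·1.
Output[0,1]: The receptive field on the zero-padded input at this output position is [0 / 10 / 2]. Elementwise product with the kernel and sum: 0·-1 + 2·1.

6 2 14
-1 -1 -5
2 11 -8
-7 -12 -1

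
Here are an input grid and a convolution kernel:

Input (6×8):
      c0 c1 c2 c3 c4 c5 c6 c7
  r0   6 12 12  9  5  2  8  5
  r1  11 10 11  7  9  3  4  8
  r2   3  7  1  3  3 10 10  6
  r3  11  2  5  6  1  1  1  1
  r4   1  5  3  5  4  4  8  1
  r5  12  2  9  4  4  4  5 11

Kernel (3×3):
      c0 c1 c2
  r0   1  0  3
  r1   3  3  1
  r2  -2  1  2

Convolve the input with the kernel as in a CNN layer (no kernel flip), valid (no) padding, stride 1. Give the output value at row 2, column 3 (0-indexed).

57

The receptive field on the input at this output position is [3 3 10 / 6 1 1 / 5 4 4]. Elementwise product with the kernel and sum: 3·1 + 10·3 + 6·3 + 1·3 + 1·1 + 5·-2 + 4·1 + 4·2.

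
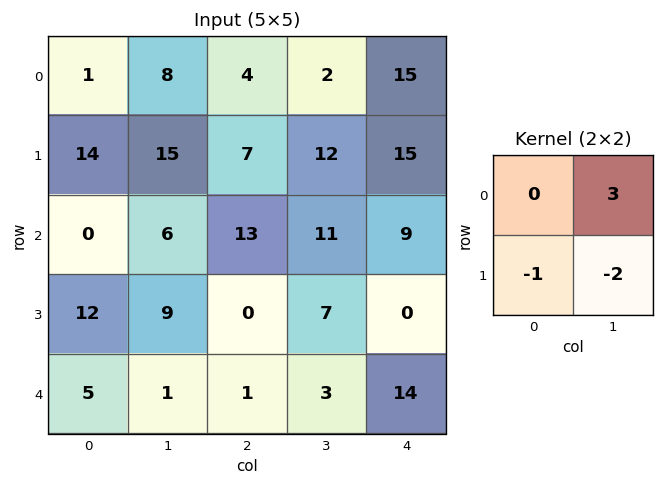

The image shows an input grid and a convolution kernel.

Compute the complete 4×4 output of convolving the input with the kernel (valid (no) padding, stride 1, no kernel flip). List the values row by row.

-20 -17 -25 3
33 -11 1 16
-12 30 19 20
20 -3 14 -31

Output[0,0]: The receptive field on the input at this output position is [1 8 / 14 15]. Elementwise product with the kernel and sum: 8·3 + 14·-1 + 15·-2.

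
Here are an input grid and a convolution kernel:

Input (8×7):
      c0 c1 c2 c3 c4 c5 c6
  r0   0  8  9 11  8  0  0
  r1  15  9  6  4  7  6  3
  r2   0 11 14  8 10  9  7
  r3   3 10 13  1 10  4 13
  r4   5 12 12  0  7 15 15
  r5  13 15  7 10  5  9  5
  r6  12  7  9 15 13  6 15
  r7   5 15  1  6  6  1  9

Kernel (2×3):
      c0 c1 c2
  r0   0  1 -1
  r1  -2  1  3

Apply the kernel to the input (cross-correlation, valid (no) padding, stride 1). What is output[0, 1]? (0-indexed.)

The receptive field on the input at this output position is [8 9 11 / 9 6 4]. Elementwise product with the kernel and sum: 9·1 + 11·-1 + 9·-2 + 6·1 + 4·3.

-2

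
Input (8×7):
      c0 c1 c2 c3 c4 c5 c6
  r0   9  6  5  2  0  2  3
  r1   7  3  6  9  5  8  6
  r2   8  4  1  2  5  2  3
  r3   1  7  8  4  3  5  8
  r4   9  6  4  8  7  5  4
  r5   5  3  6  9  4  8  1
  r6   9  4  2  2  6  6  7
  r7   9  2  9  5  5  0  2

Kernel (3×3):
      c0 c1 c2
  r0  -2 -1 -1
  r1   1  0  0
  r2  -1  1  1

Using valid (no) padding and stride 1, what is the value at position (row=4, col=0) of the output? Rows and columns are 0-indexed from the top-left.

-26

The receptive field on the input at this output position is [9 6 4 / 5 3 6 / 9 4 2]. Elementwise product with the kernel and sum: 9·-2 + 6·-1 + 4·-1 + 5·1 + 9·-1 + 4·1 + 2·1.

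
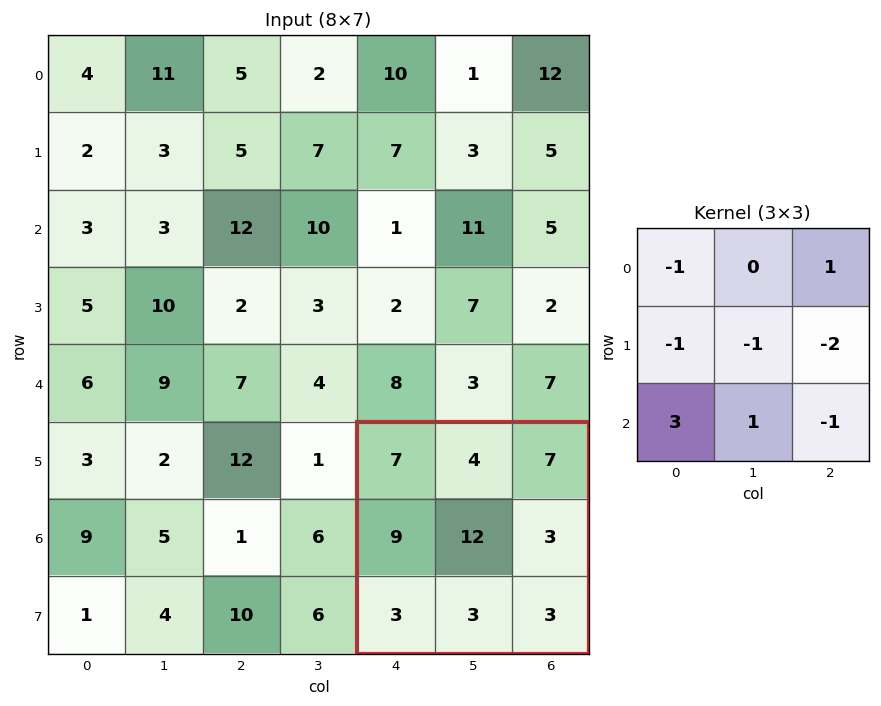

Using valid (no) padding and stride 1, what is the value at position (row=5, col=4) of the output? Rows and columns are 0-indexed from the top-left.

The receptive field on the input at this output position is [7 4 7 / 9 12 3 / 3 3 3]. Elementwise product with the kernel and sum: 7·-1 + 7·1 + 9·-1 + 12·-1 + 3·-2 + 3·3 + 3·1 + 3·-1.

-18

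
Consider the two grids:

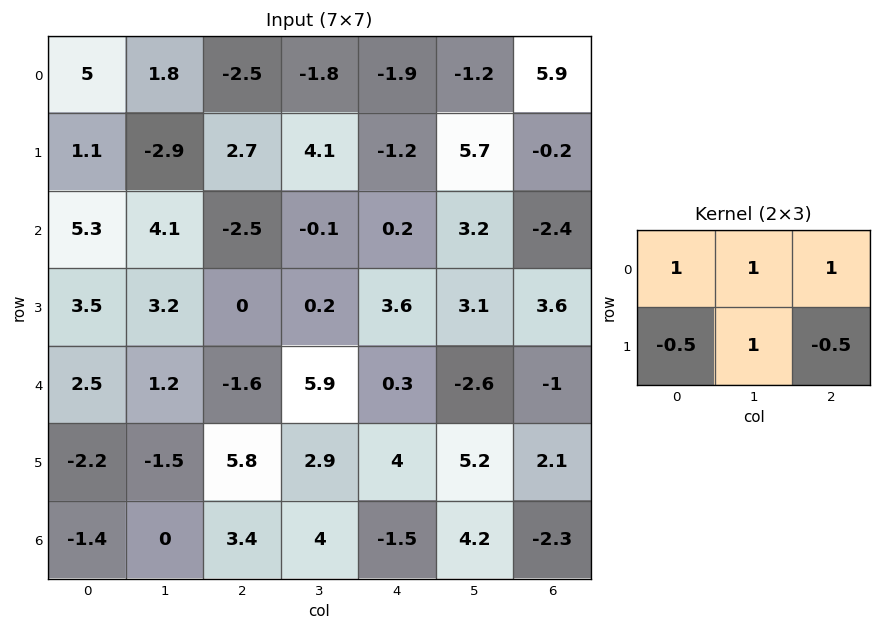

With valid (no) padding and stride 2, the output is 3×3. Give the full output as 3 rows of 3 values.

Output[0,0]: The receptive field on the input at this output position is [5 1.8 -2.5 / 1.1 -2.9 2.7]. Elementwise product with the kernel and sum: 5·1 + 1.8·1 + -2.5·1 + 1.1·-0.5 + -2.9·1 + 2.7·-0.5.

-0.5 -2.85 9.2
8.35 -4 0.5
-1.2 2.6 -1.15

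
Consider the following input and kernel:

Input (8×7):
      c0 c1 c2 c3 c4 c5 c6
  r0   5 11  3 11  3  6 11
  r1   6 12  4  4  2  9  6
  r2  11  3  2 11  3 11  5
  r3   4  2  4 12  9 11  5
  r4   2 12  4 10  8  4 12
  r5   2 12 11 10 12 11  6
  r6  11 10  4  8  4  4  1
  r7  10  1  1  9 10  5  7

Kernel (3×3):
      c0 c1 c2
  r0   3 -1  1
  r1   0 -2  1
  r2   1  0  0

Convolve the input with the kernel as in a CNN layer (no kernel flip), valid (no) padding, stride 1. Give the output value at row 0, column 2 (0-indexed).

-3

The receptive field on the input at this output position is [3 11 3 / 4 4 2 / 2 11 3]. Elementwise product with the kernel and sum: 3·3 + 11·-1 + 3·1 + 4·-2 + 2·1 + 2·1.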